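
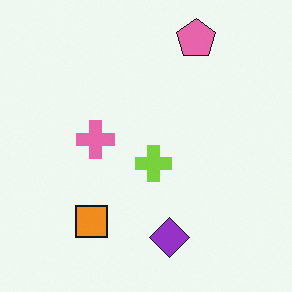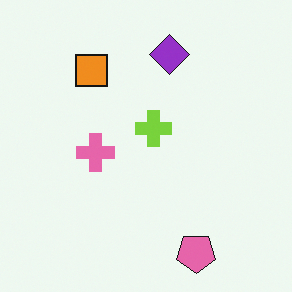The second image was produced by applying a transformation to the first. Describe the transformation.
Flipped vertically (top ↔ bottom).

The pink pentagon is in the top-right of the first image and the bottom-right of the second — shapes on opposite sides of the horizontal midline have swapped in a mirror flip.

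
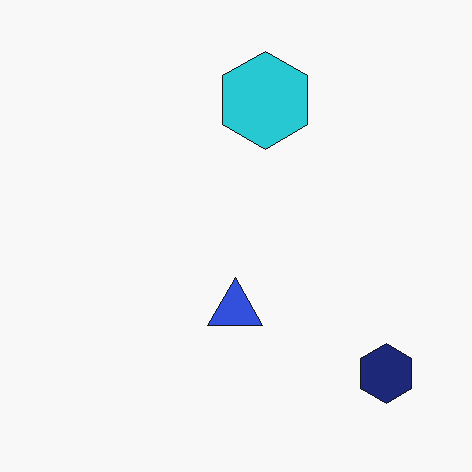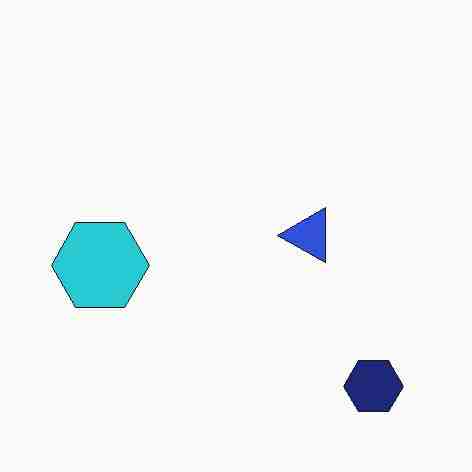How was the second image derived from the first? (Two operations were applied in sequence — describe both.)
It was degraded with heavy JPEG compression, then transposed (reflected across the top-left ↔ bottom-right diagonal).

Blocky 8×8 compression artifacts appear around shape edges and the flat background shows ringing — characteristic JPEG degradation. Shapes have swapped their row and column positions — what was in the top-right is now in the bottom-left — a diagonal reflection.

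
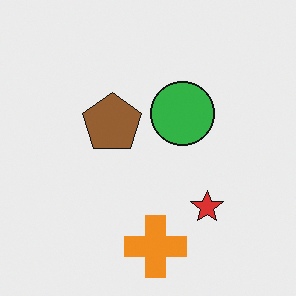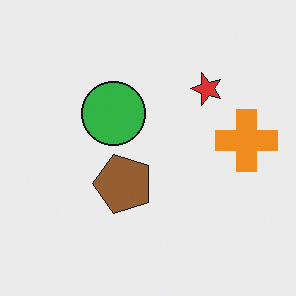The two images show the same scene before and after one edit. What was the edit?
It was rotated 90° counter-clockwise.

The orange cross sits in the bottom of the first image and the right of the second — consistent with a whole-image 90° counter-clockwise rotation.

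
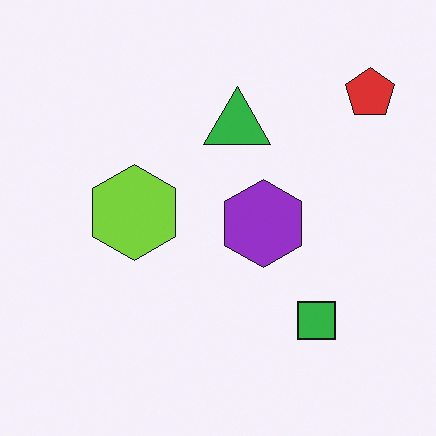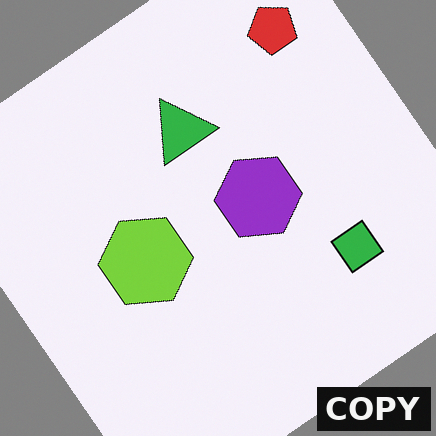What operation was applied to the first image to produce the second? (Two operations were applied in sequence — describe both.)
The second image is the first rotated counter-clockwise by a large amount — several tens of degrees, then watermarked with the text "COPY" in the lower-right corner.

Every shape is tilted by the same angle and the image corners show triangular fill wedges — a whole-image rotation by a non-right angle. A dark label reading "COPY" appears in the lower-right corner.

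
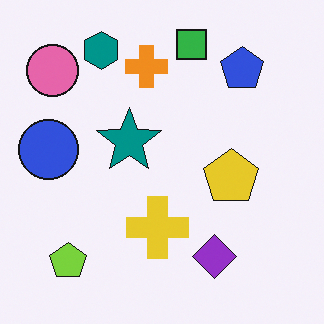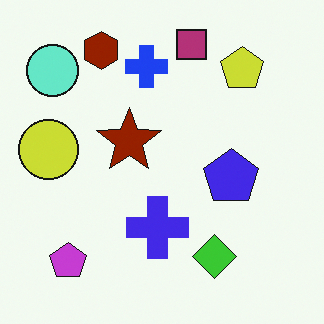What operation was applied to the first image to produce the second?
The transformation is: hue-shifted by a large amount.

Every shape's color has rotated by the same amount around the hue wheel — a uniform hue shift.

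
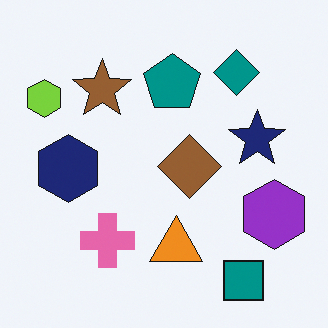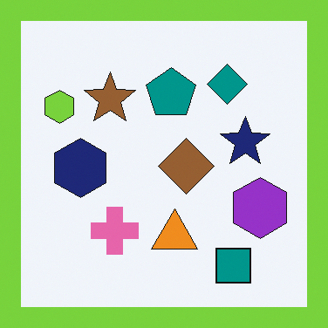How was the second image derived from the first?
This is the original image framed with a lime border.

A solid lime frame runs around the edge of the second image, with the content slightly shrunk inside it.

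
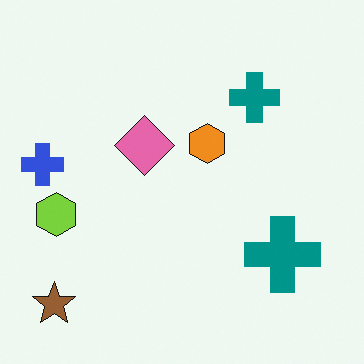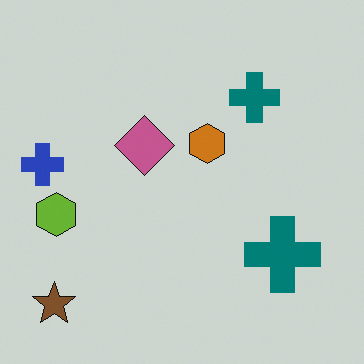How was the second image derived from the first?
It was darkened a little.

Every pixel — background and shapes alike — is uniformly darkened.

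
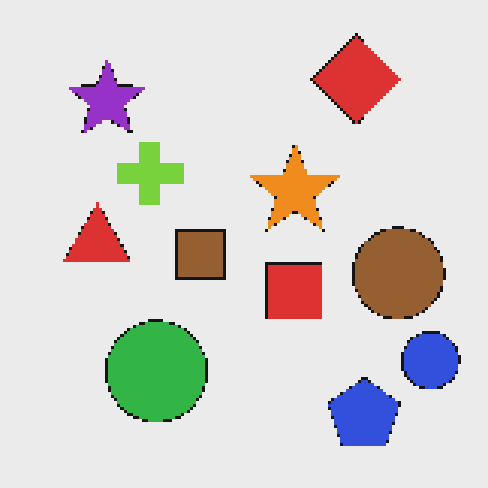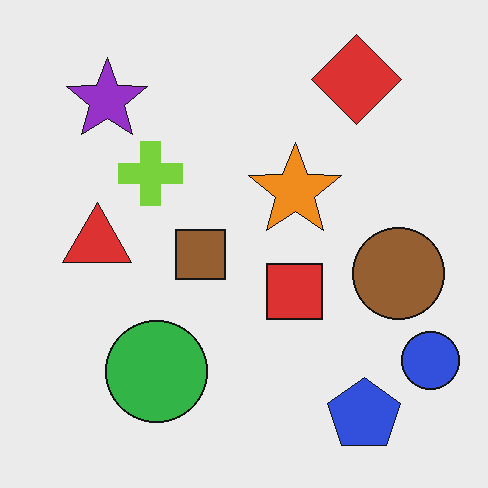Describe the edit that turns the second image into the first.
The image was lightly pixelated (a mild mosaic effect).

Shapes are reduced to large square blocks; fine edges and outlines are lost — a downscale-then-upscale (mosaic) effect.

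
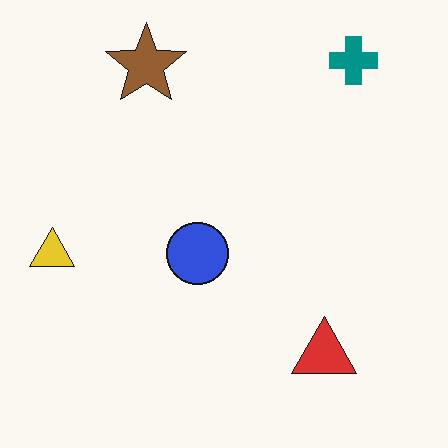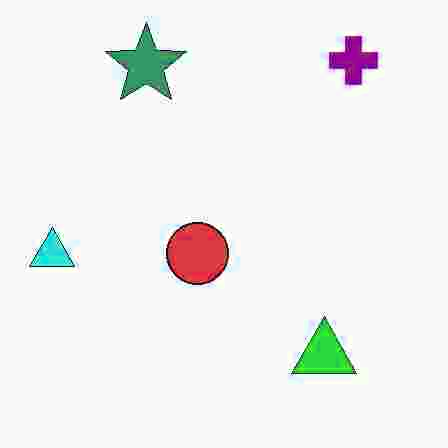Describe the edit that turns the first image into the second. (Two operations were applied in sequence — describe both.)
Heavily JPEG-compressed with obvious blocking artifacts, then hue-shifted noticeably.

Blocky 8×8 compression artifacts appear around shape edges and the flat background shows ringing — characteristic JPEG degradation. Every shape's color has rotated by the same amount around the hue wheel — a uniform hue shift.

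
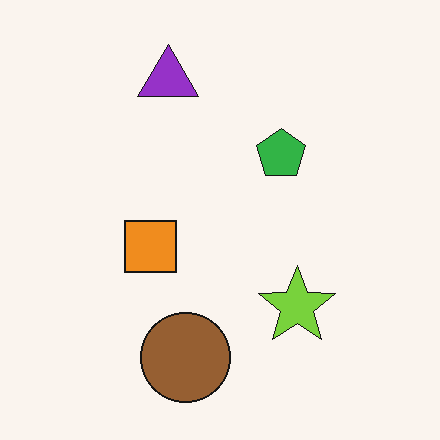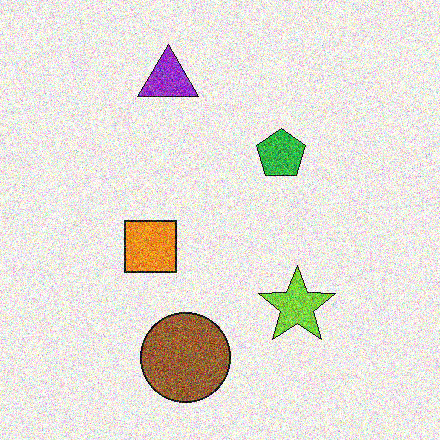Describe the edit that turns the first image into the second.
The second image is the first degraded with strong gaussian noise.

Random speckle covers the whole image, including the flat background.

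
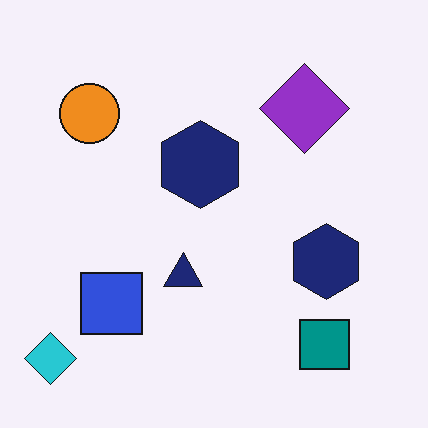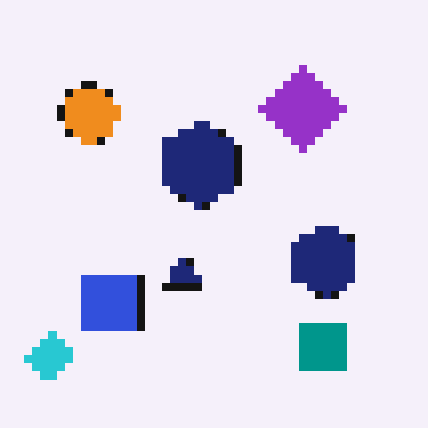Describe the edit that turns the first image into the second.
It was pixelated into visible square blocks.

Shapes are reduced to large square blocks; fine edges and outlines are lost — a downscale-then-upscale (mosaic) effect.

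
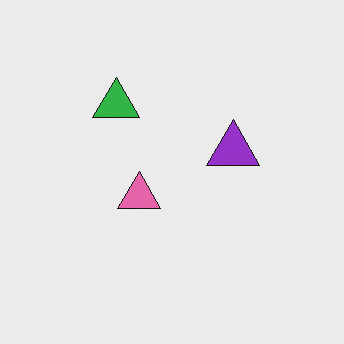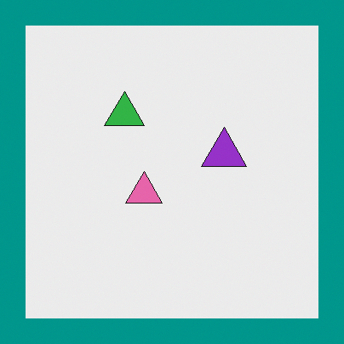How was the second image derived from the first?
The image was framed with a teal border.

A solid teal frame runs around the edge of the second image, with the content slightly shrunk inside it.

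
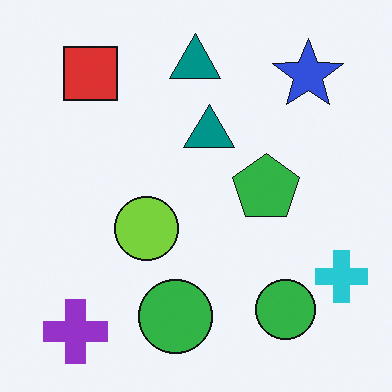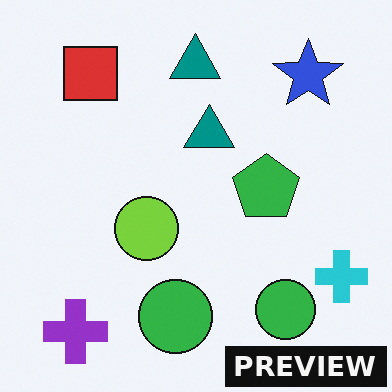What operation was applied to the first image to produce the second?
This is the original image watermarked with the text "PREVIEW" in the lower-right corner.

A dark label reading "PREVIEW" appears in the lower-right corner.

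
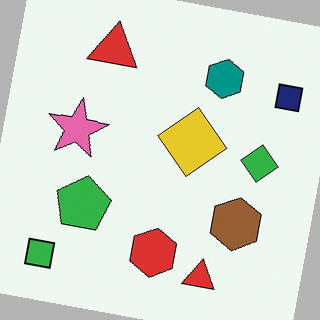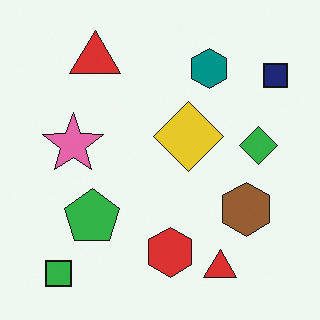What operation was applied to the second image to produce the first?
The first image is the second rotated clockwise by a slight angle.

Every shape is tilted by the same angle and the image corners show triangular fill wedges — a whole-image rotation by a non-right angle.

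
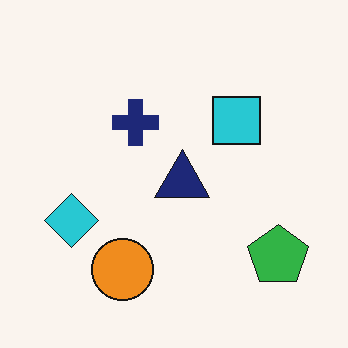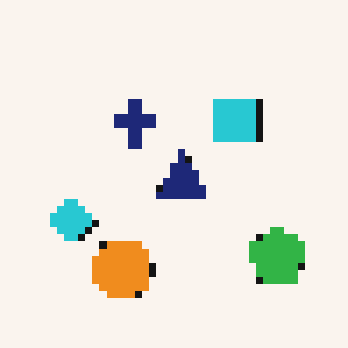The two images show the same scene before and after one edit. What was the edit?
It was pixelated into visible square blocks.

Shapes are reduced to large square blocks; fine edges and outlines are lost — a downscale-then-upscale (mosaic) effect.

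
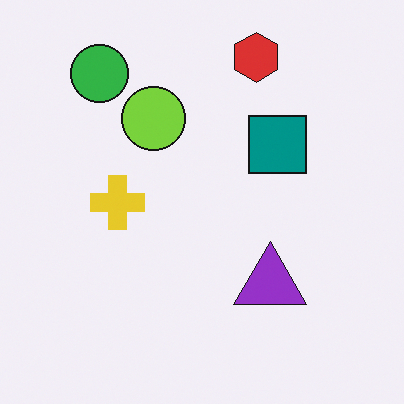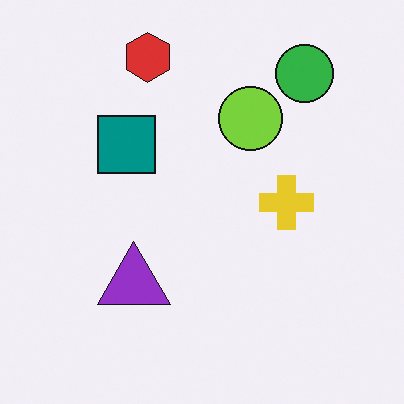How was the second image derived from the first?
This is the original image flipped horizontally (left ↔ right).

The green circle is in the top-left of the first image and the top-right of the second — shapes on opposite sides of the vertical midline have swapped in a mirror flip.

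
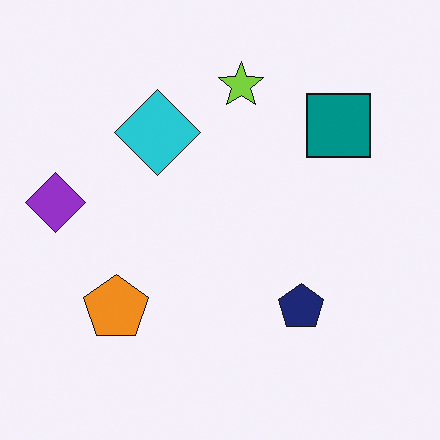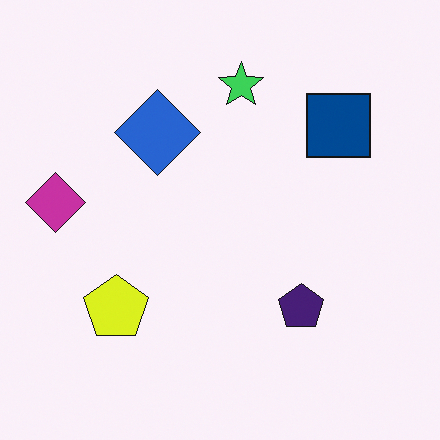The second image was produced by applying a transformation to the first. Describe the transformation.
The transformation is: hue-shifted slightly.

Every shape's color has rotated by the same amount around the hue wheel — a uniform hue shift.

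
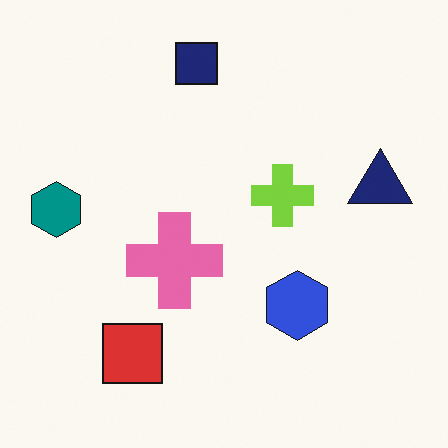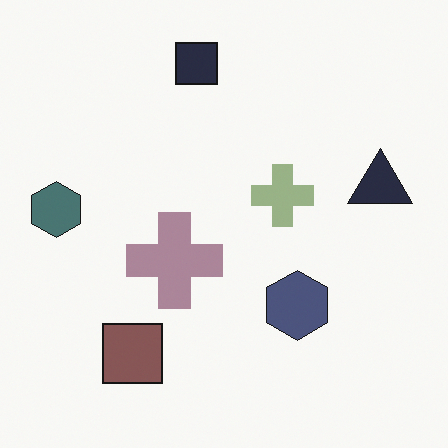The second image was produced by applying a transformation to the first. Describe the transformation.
Made much more muted (saturation change).

All colors are more muted and greyish — a global saturation change.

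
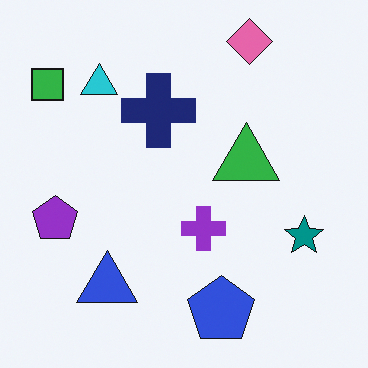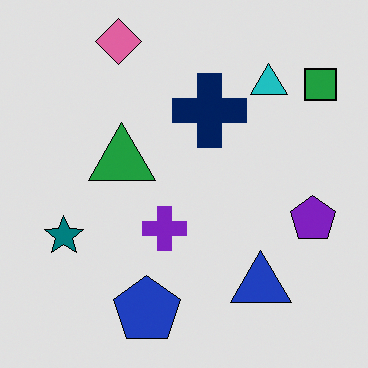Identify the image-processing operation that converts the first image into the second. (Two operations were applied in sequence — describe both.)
The transformation is: moderately posterized, then flipped horizontally (left ↔ right).

Each flat color has snapped to a coarser quantized level — most visibly, the near-white background has dropped to a flat grey. The green square is in the top-left of the first image and the top-right of the second — shapes on opposite sides of the vertical midline have swapped in a mirror flip.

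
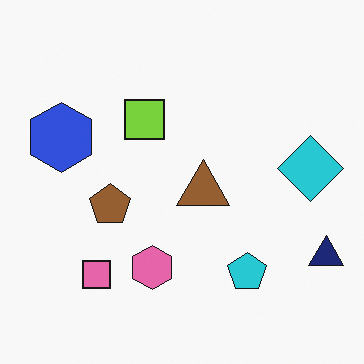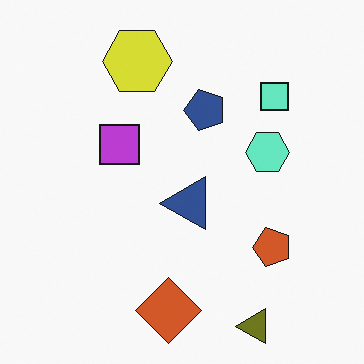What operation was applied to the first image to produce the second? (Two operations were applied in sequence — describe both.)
Hue-shifted by a large amount, then transposed (reflected across the top-left ↔ bottom-right diagonal).

Every shape's color has rotated by the same amount around the hue wheel — a uniform hue shift. Shapes have swapped their row and column positions — what was in the top-right is now in the bottom-left — a diagonal reflection.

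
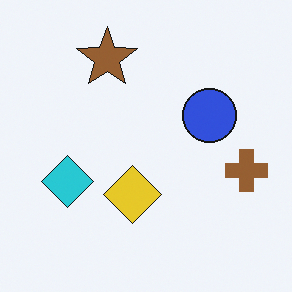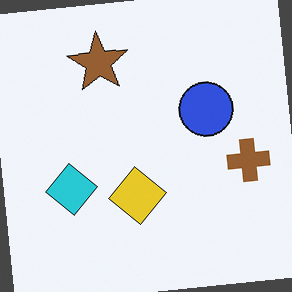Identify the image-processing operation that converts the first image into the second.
Rotated counter-clockwise by a slight angle.

Every shape is tilted by the same angle and the image corners show triangular fill wedges — a whole-image rotation by a non-right angle.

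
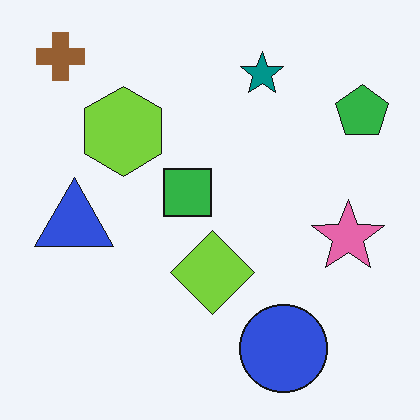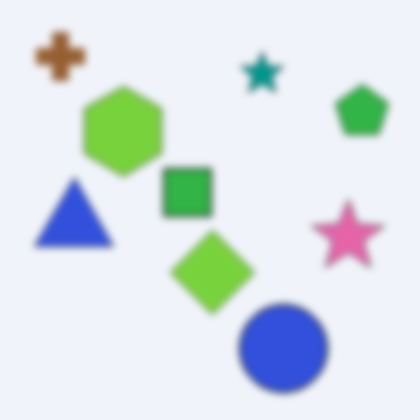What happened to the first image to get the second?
Noticeably gaussian-blurred.

Shape edges and outlines are uniformly softened across the whole image.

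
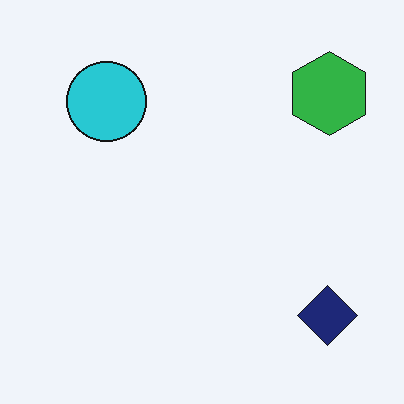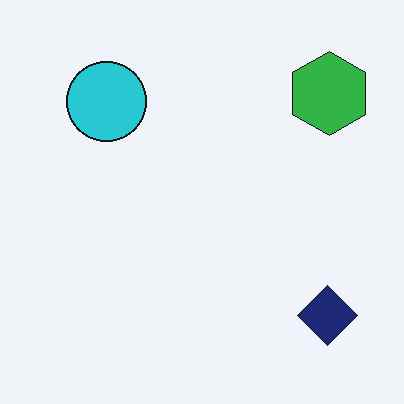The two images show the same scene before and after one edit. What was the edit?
The image was JPEG-compressed with visible artifacts.

Blocky 8×8 compression artifacts appear around shape edges and the flat background shows ringing — characteristic JPEG degradation.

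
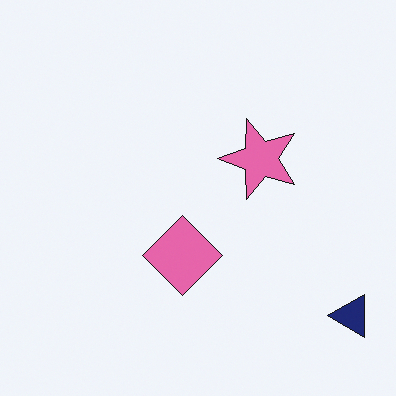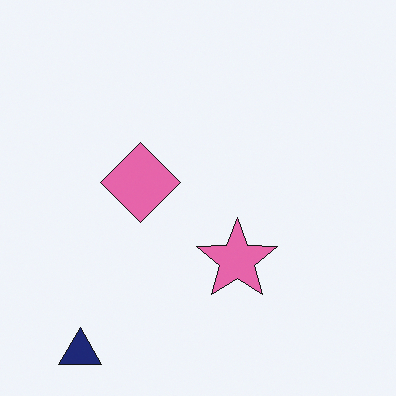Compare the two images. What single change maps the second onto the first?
It was rotated 90° counter-clockwise.

The navy triangle sits in the bottom-left of the second image and the bottom-right of the first — consistent with a whole-image 90° counter-clockwise rotation.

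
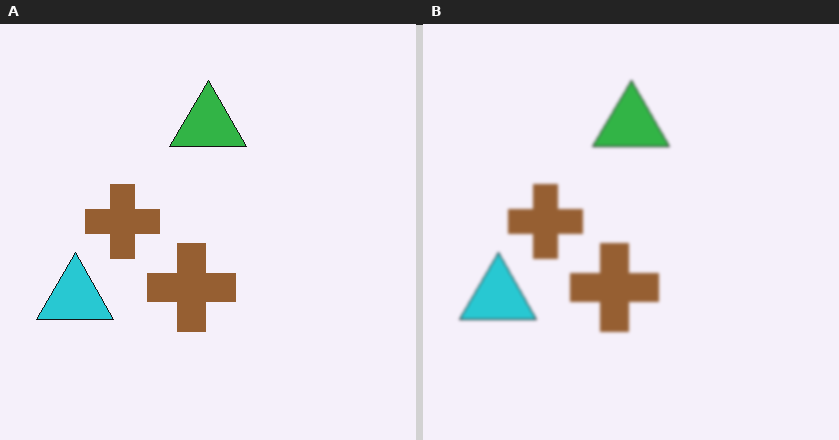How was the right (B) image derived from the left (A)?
It was lightly blurred.

Shape edges and outlines are uniformly softened across the whole image.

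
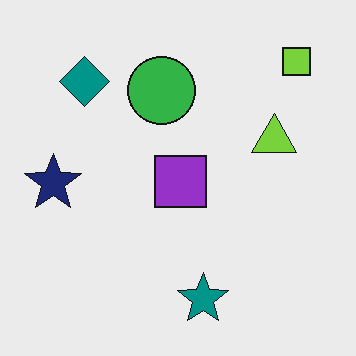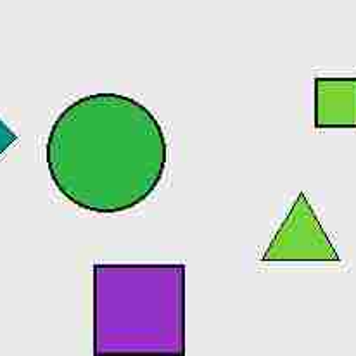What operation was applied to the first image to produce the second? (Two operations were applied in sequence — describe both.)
This is the original image degraded with heavy JPEG compression, then cropped tightly and scaled back up.

Blocky 8×8 compression artifacts appear around shape edges and the flat background shows ringing — characteristic JPEG degradation. The visible shapes are larger and the field of view is narrower; shapes near the original edges may be partly or wholly outside the frame — a crop-and-rescale.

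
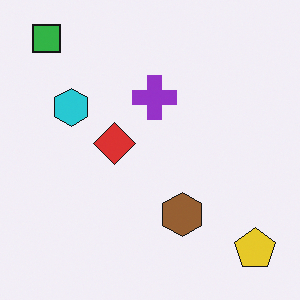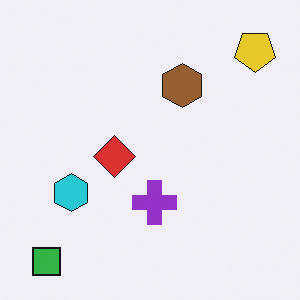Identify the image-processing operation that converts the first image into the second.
The second image is the first flipped vertically (top ↔ bottom).

The green square is in the top-left of the first image and the bottom-left of the second — shapes on opposite sides of the horizontal midline have swapped in a mirror flip.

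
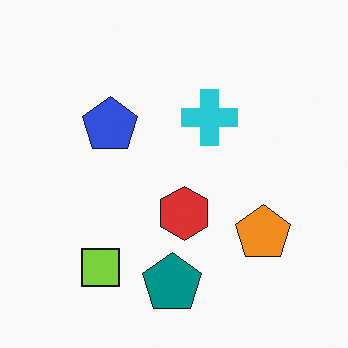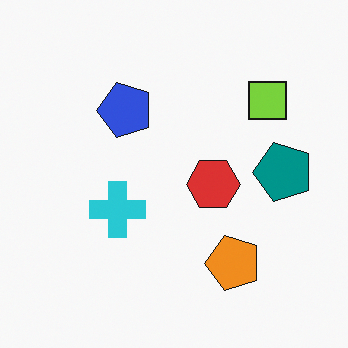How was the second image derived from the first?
Transposed (reflected across the top-left ↔ bottom-right diagonal).

Shapes have swapped their row and column positions — what was in the top-right is now in the bottom-left — a diagonal reflection.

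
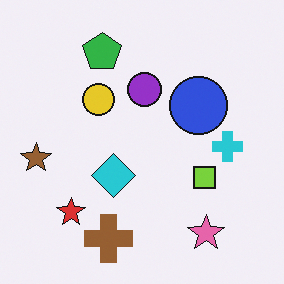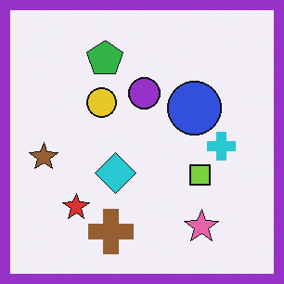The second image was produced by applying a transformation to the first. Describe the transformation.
The image was framed with a purple border.

A solid purple frame runs around the edge of the second image, with the content slightly shrunk inside it.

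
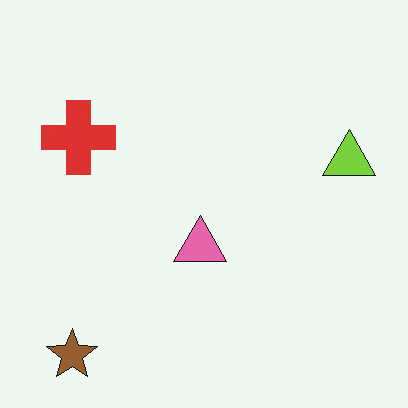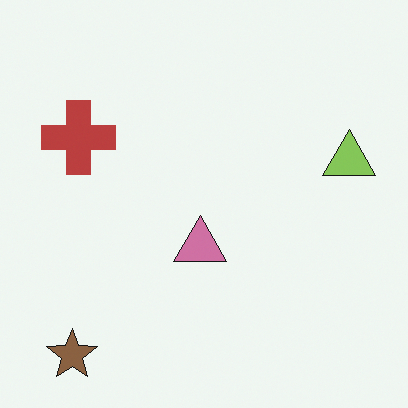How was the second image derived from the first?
The second image is the first slightly desaturated.

All colors are more muted and greyish — a global saturation change.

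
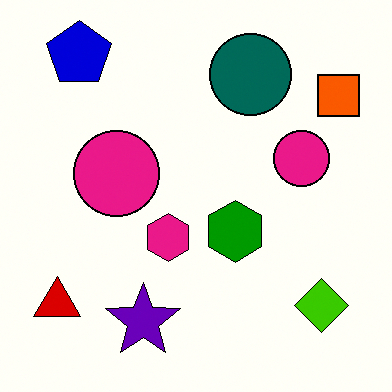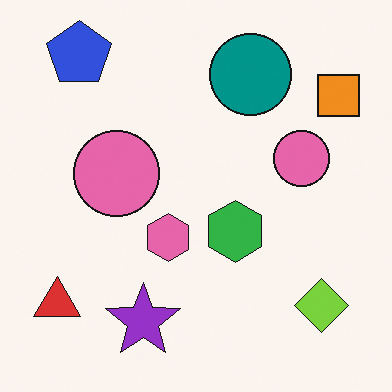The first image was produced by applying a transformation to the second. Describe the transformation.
The first image is the second boosted in contrast.

Tones are pushed away from mid-grey across the whole image — a global contrast change.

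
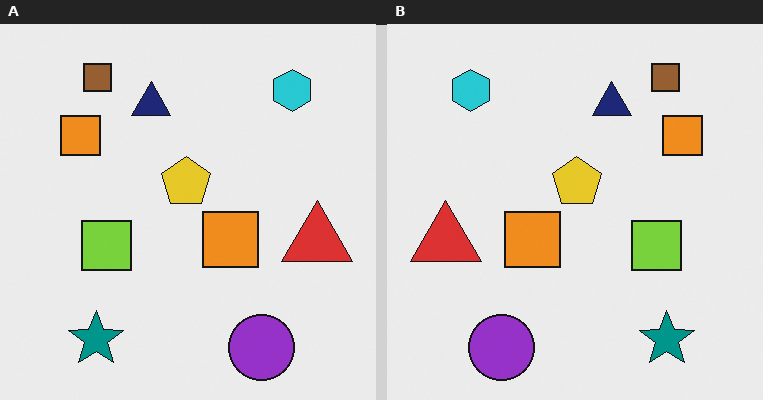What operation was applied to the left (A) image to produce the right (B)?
This is the original image flipped horizontally (left ↔ right).

The red triangle is in the right of the left (A) image and the left of the right (B) — shapes on opposite sides of the vertical midline have swapped in a mirror flip.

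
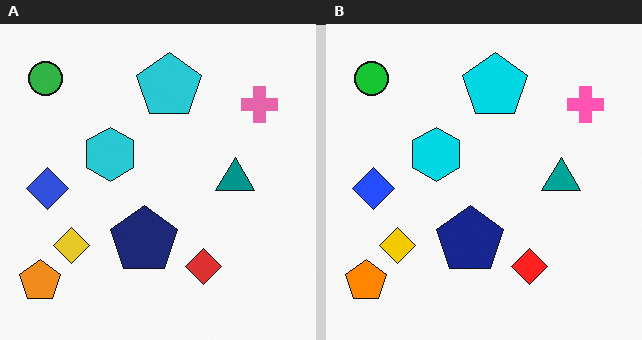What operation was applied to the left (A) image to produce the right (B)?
The transformation is: slightly oversaturated.

All colors are more vivid — a global saturation change.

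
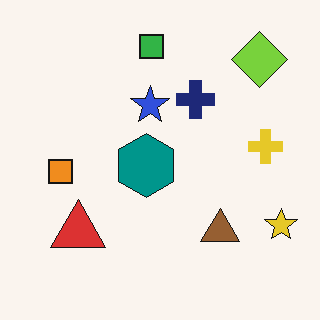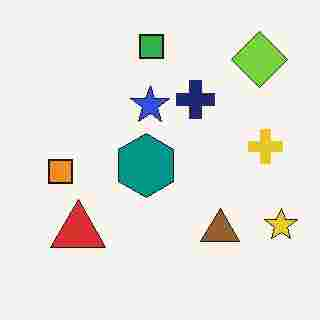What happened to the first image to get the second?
The second image is the first heavily JPEG-compressed with obvious blocking artifacts.

Blocky 8×8 compression artifacts appear around shape edges and the flat background shows ringing — characteristic JPEG degradation.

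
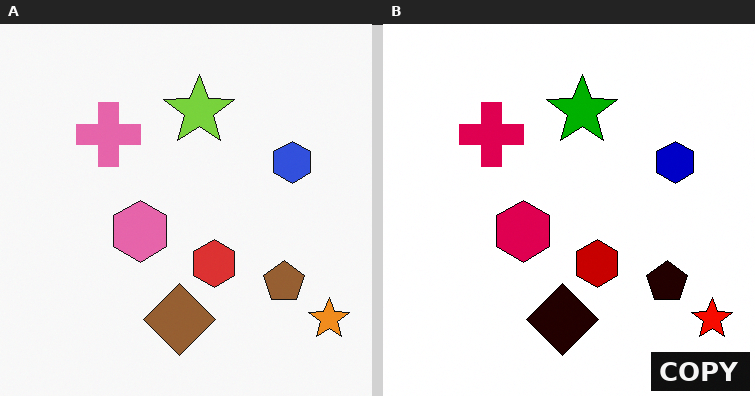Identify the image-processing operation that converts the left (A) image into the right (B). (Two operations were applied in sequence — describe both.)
The transformation is: boosted in contrast, then watermarked with the text "COPY" in the lower-right corner.

Tones are pushed away from mid-grey across the whole image — a global contrast change. A dark label reading "COPY" appears in the lower-right corner.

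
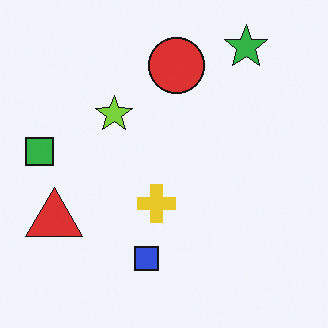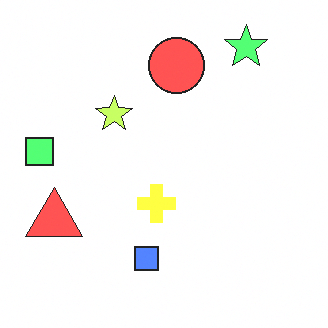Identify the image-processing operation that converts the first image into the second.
The image was brightened a lot.

Every pixel — background and shapes alike — is uniformly brightened.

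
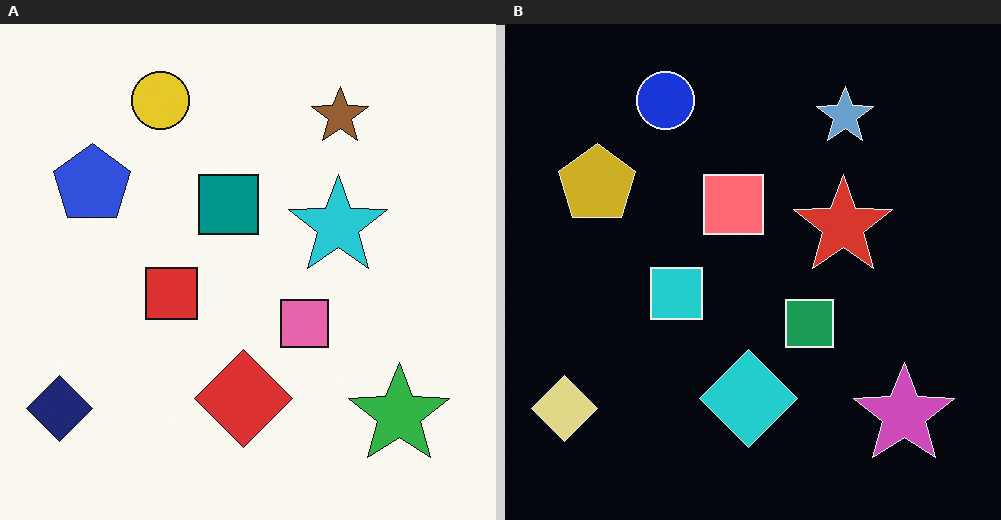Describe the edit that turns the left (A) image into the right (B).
The transformation is: color-inverted (negative).

The light background has become dark and every shape's color is its complement — a photographic negative.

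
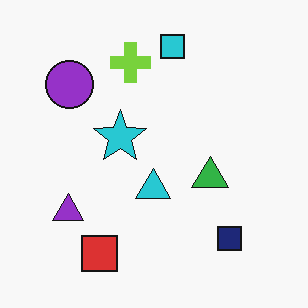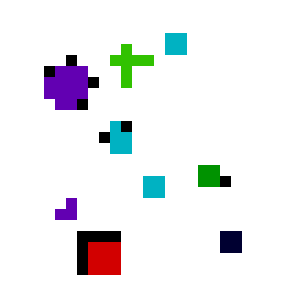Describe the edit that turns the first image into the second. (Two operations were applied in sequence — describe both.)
Boosted in contrast, then coarsely pixelated.

Tones are pushed away from mid-grey across the whole image — a global contrast change. Shapes are reduced to large square blocks; fine edges and outlines are lost — a downscale-then-upscale (mosaic) effect.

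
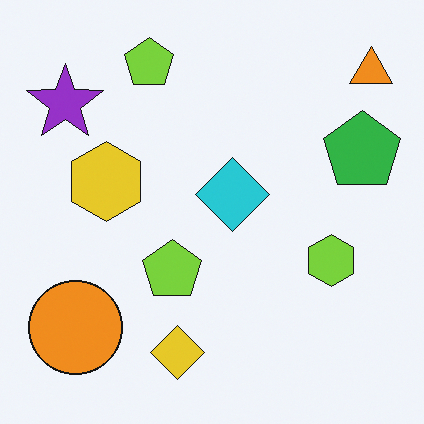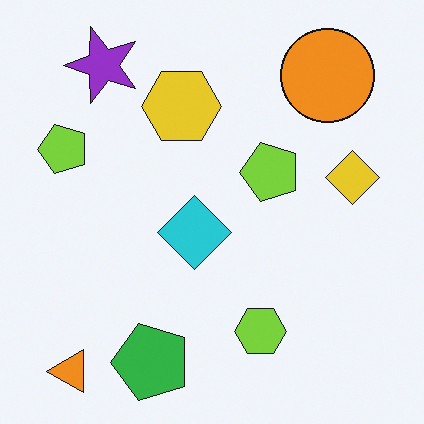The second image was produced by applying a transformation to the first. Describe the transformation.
It was transposed (reflected across the top-left ↔ bottom-right diagonal).

Shapes have swapped their row and column positions — what was in the top-right is now in the bottom-left — a diagonal reflection.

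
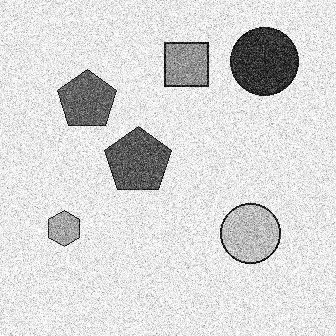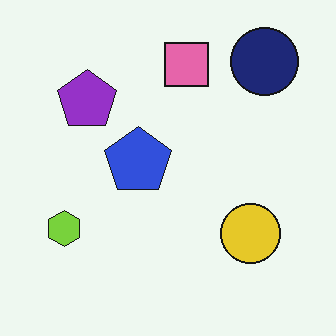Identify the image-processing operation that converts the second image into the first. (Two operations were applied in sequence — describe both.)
The image was degraded with heavy additive noise, then converted to grayscale.

Random speckle covers the whole image, including the flat background. All color is removed — every shape is now a shade of grey.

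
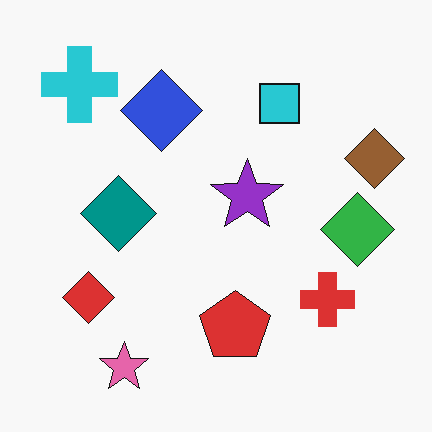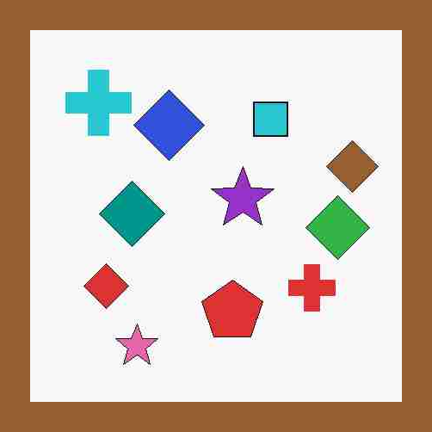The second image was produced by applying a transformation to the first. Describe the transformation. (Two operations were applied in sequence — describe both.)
The image was degraded with heavy JPEG compression, then framed with a brown border.

Blocky 8×8 compression artifacts appear around shape edges and the flat background shows ringing — characteristic JPEG degradation. A solid brown frame runs around the edge of the second image, with the content slightly shrunk inside it.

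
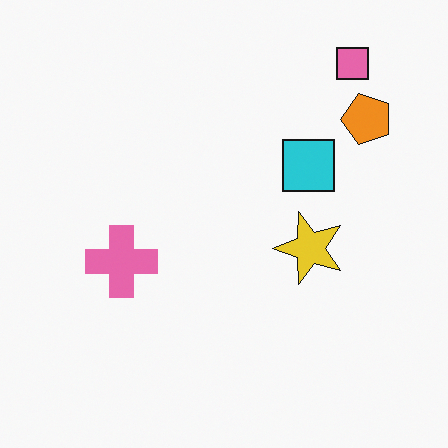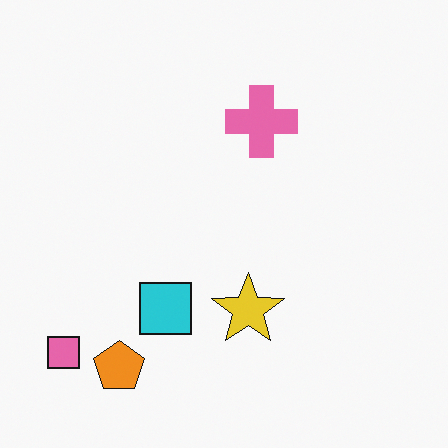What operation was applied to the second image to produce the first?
Transposed (reflected across the top-left ↔ bottom-right diagonal).

Shapes have swapped their row and column positions — what was in the top-right is now in the bottom-left — a diagonal reflection.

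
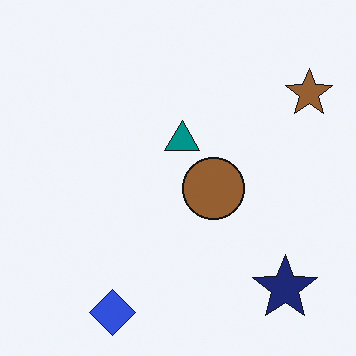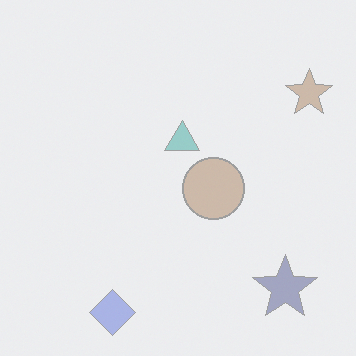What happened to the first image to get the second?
It was washed out (contrast reduced).

Tones are pushed toward mid-grey across the whole image — a global contrast change.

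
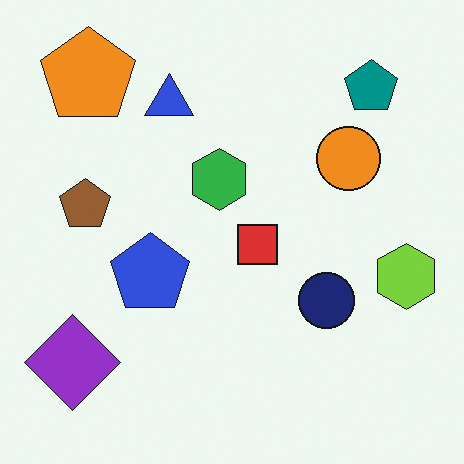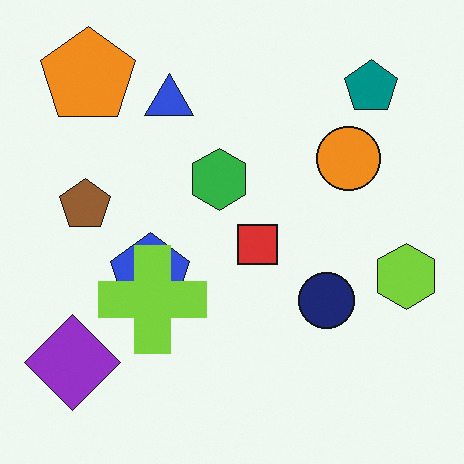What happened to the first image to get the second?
The second image is the first overlaid with an additional lime cross.

A lime cross appears in the second image that is absent from the first.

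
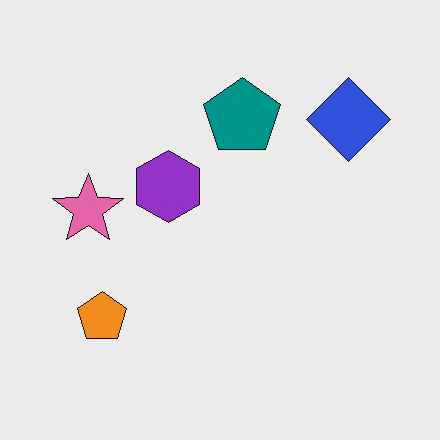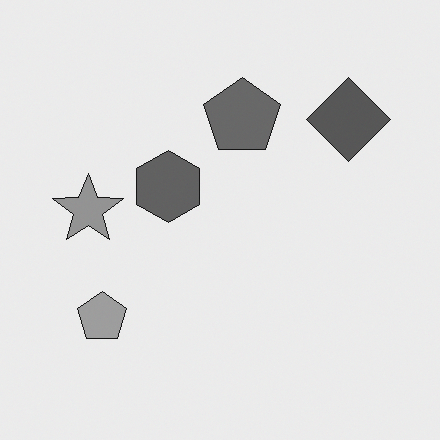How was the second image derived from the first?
The transformation is: converted to grayscale.

All color is removed — every shape is now a shade of grey.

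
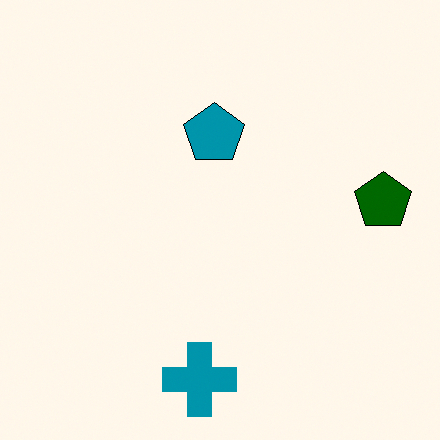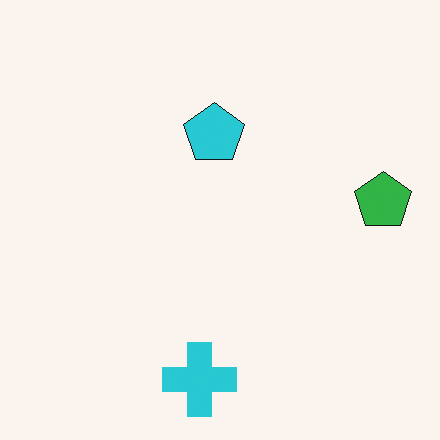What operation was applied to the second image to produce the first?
Given much higher contrast.

Tones are pushed away from mid-grey across the whole image — a global contrast change.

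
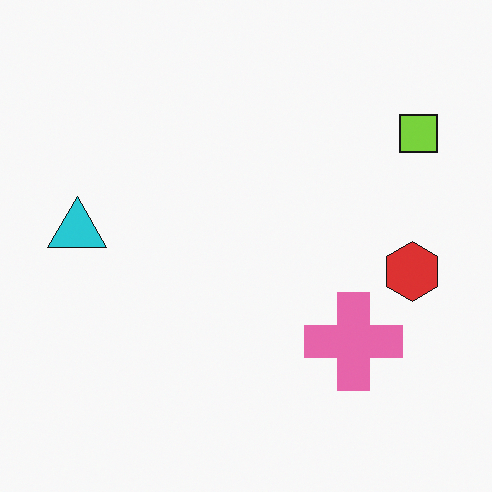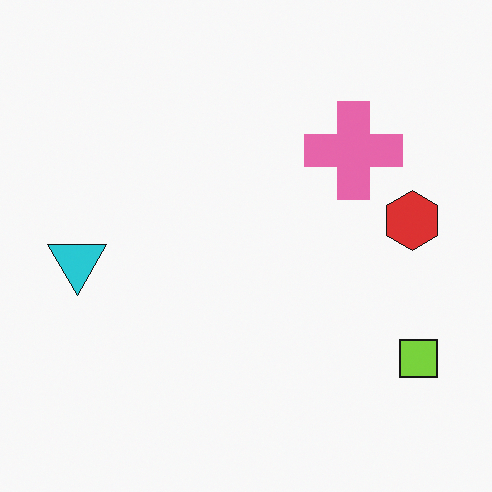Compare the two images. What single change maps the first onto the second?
The transformation is: flipped vertically (top ↔ bottom).

The lime square is in the top-right of the first image and the bottom-right of the second — shapes on opposite sides of the horizontal midline have swapped in a mirror flip.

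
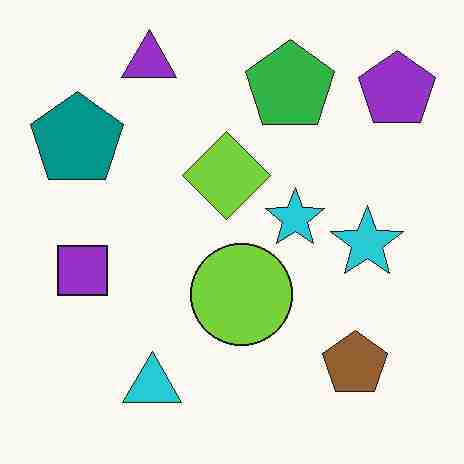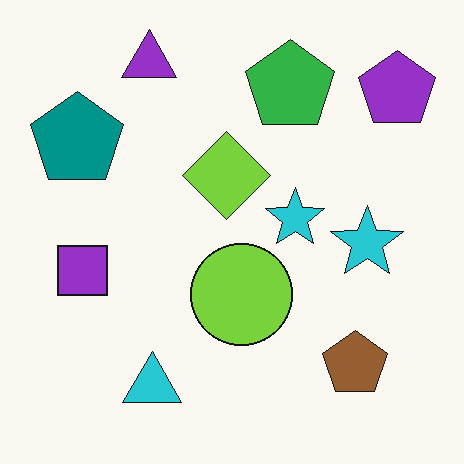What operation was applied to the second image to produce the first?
The transformation is: heavily JPEG-compressed with obvious blocking artifacts.

Blocky 8×8 compression artifacts appear around shape edges and the flat background shows ringing — characteristic JPEG degradation.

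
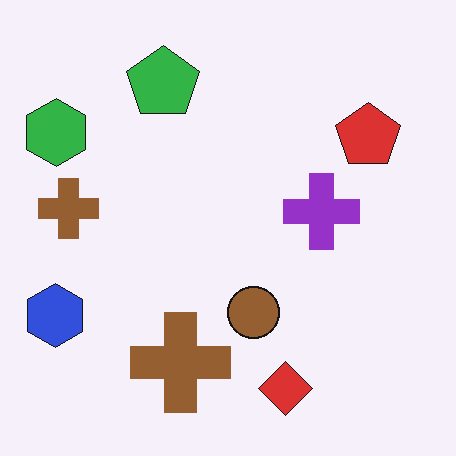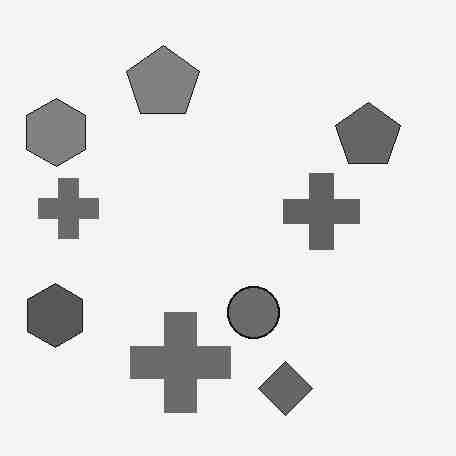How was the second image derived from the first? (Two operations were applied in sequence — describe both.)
The image was converted to grayscale, then heavily JPEG-compressed with obvious blocking artifacts.

All color is removed — every shape is now a shade of grey. Blocky 8×8 compression artifacts appear around shape edges and the flat background shows ringing — characteristic JPEG degradation.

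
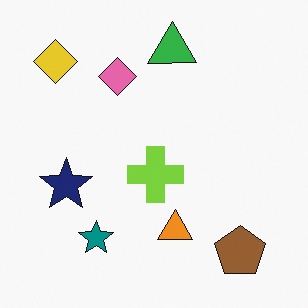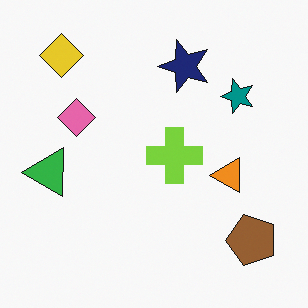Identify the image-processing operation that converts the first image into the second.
Transposed (reflected across the top-left ↔ bottom-right diagonal).

Shapes have swapped their row and column positions — what was in the top-right is now in the bottom-left — a diagonal reflection.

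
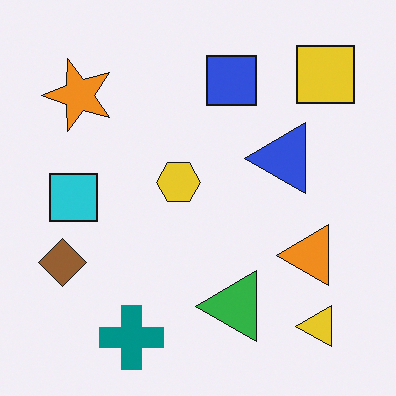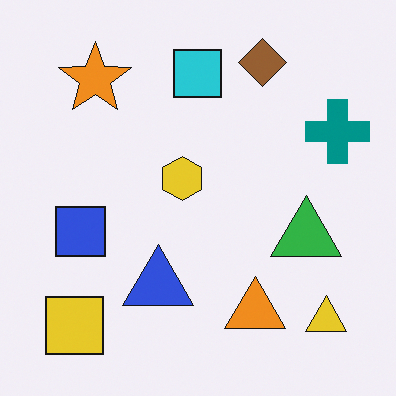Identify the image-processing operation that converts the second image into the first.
The first image is the second transposed (reflected across the top-left ↔ bottom-right diagonal).

Shapes have swapped their row and column positions — what was in the top-right is now in the bottom-left — a diagonal reflection.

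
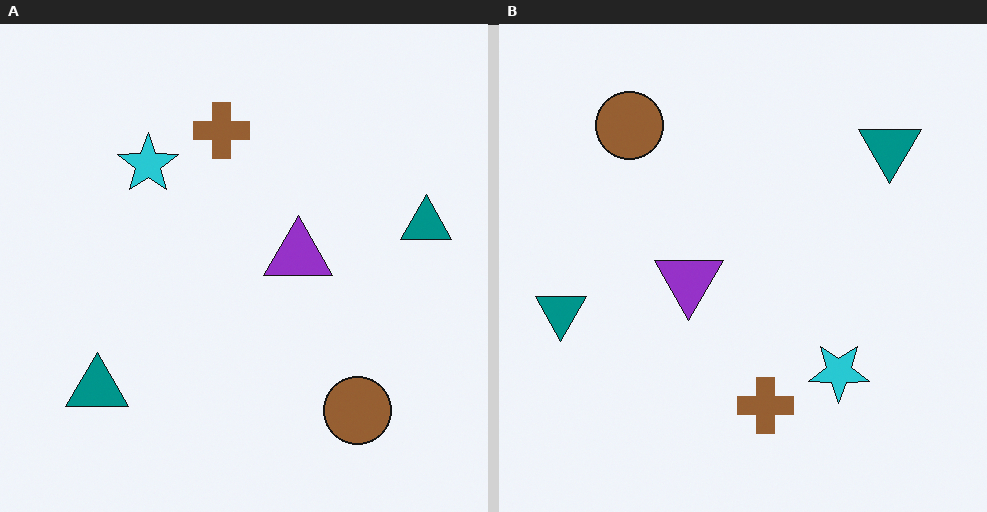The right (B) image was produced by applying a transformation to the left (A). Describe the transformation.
The right (B) image is the left (A) rotated 180°.

The brown circle sits in the bottom-right of the left (A) image and the top-left of the right (B) — consistent with a whole-image 180° rotation.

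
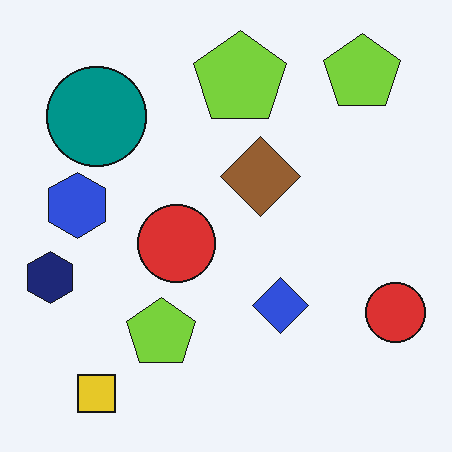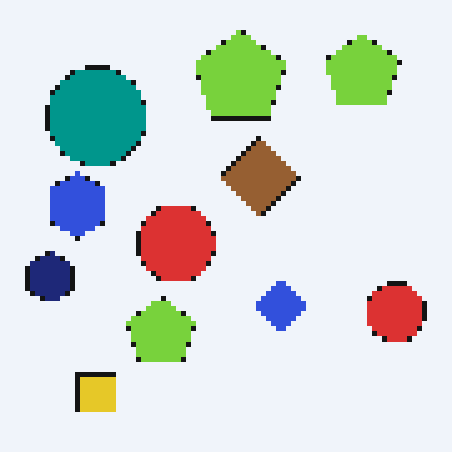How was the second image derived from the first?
It was mildly pixelated.

Shapes are reduced to large square blocks; fine edges and outlines are lost — a downscale-then-upscale (mosaic) effect.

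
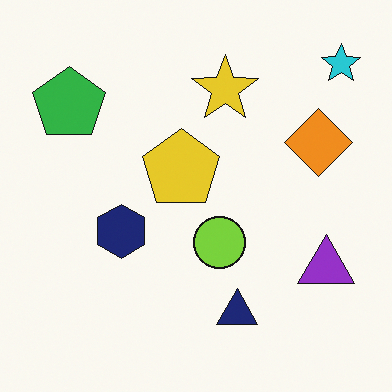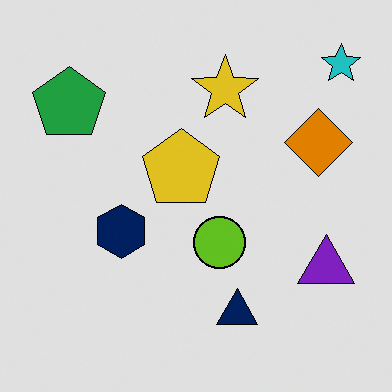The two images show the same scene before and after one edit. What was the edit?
This is the original image posterized to a reduced palette.

Each flat color has snapped to a coarser quantized level — most visibly, the near-white background has dropped to a flat grey.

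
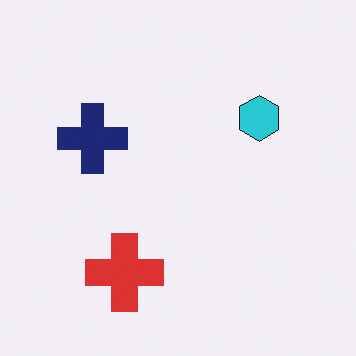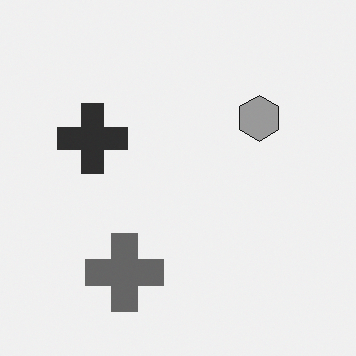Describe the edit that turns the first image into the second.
It was converted to grayscale.

All color is removed — every shape is now a shade of grey.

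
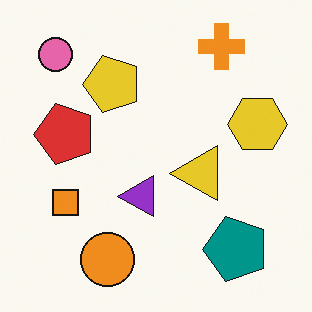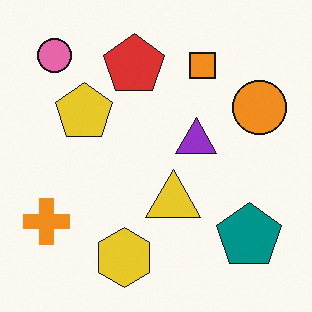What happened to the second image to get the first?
The transformation is: transposed (reflected across the top-left ↔ bottom-right diagonal).

Shapes have swapped their row and column positions — what was in the top-right is now in the bottom-left — a diagonal reflection.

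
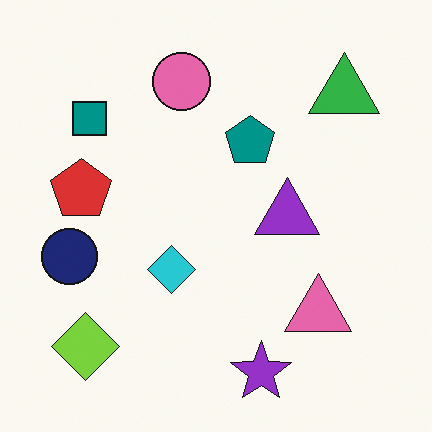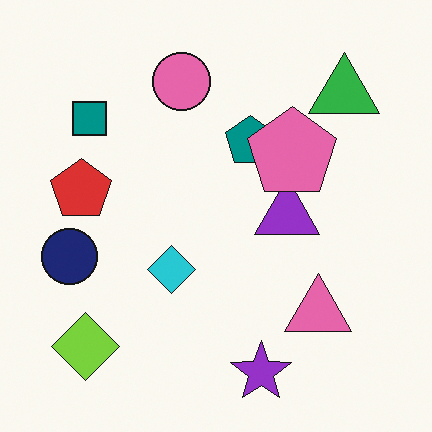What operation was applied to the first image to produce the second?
Overlaid with an additional pink pentagon.

A pink pentagon appears in the second image that is absent from the first.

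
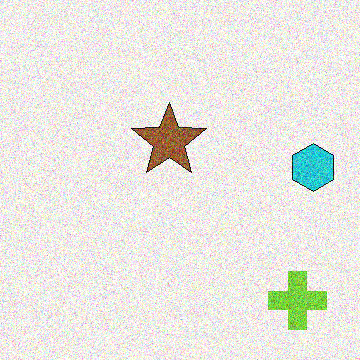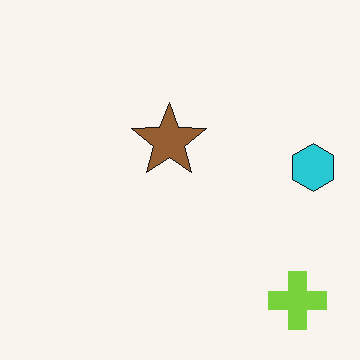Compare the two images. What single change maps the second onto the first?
The first image is the second degraded with heavy additive noise.

Random speckle covers the whole image, including the flat background.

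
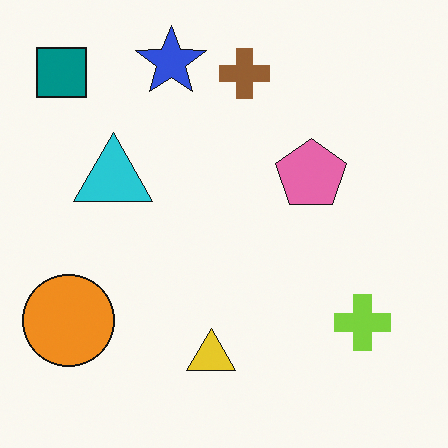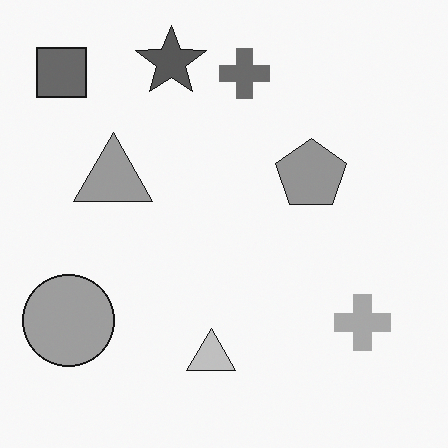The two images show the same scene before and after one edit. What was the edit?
The second image is the first converted to grayscale.

All color is removed — every shape is now a shade of grey.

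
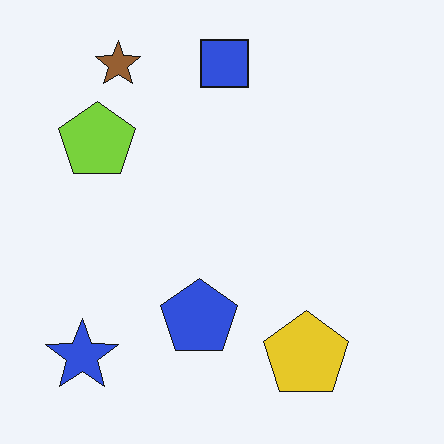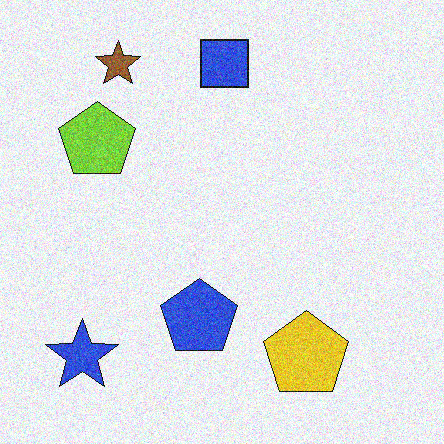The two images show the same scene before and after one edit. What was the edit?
The image was degraded with moderate additive noise.

Random speckle covers the whole image, including the flat background.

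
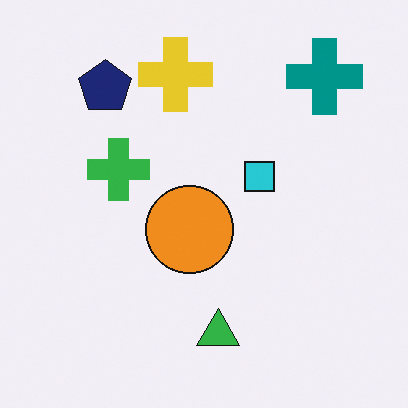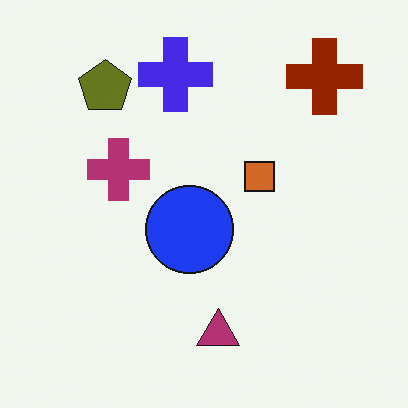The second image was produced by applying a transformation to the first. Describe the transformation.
Hue-shifted by a large amount.

Every shape's color has rotated by the same amount around the hue wheel — a uniform hue shift.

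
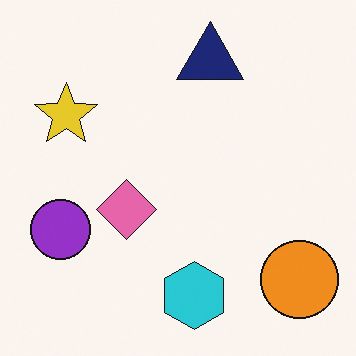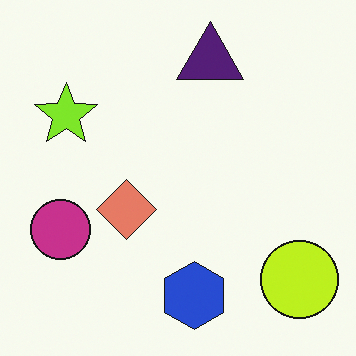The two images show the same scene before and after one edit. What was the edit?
It was hue-shifted by a small amount.

Every shape's color has rotated by the same amount around the hue wheel — a uniform hue shift.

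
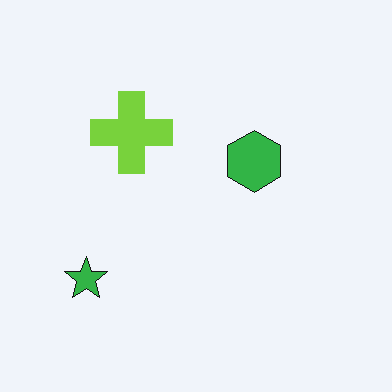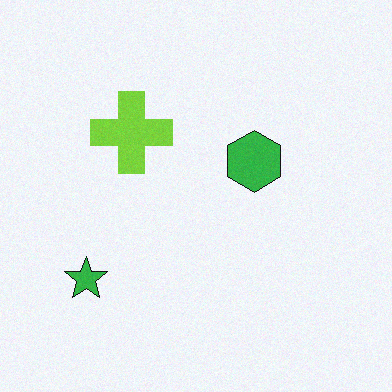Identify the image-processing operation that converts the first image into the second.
The second image is the first degraded with subtle gaussian noise.

Random speckle covers the whole image, including the flat background.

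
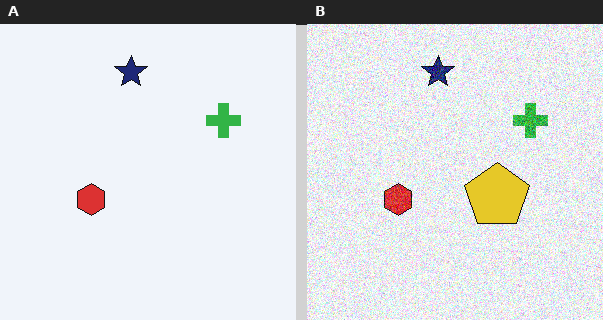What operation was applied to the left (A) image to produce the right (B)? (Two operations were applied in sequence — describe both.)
The right (B) image is the left (A) degraded with a thick layer of grain, then overlaid with an additional yellow pentagon.

Random speckle covers the whole image, including the flat background. A yellow pentagon appears in the right (B) image that is absent from the left (A).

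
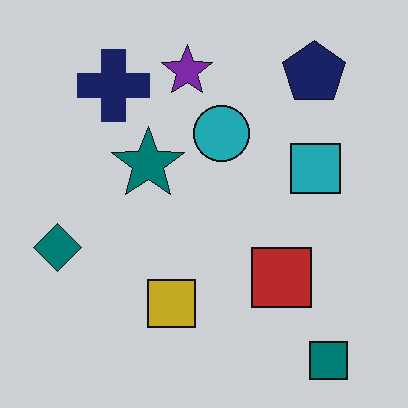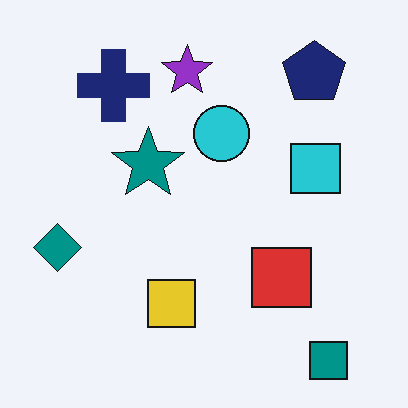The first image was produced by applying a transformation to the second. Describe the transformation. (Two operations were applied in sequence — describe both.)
The first image is the second slightly darkened, then JPEG-compressed with visible artifacts.

Every pixel — background and shapes alike — is uniformly darkened. Blocky 8×8 compression artifacts appear around shape edges and the flat background shows ringing — characteristic JPEG degradation.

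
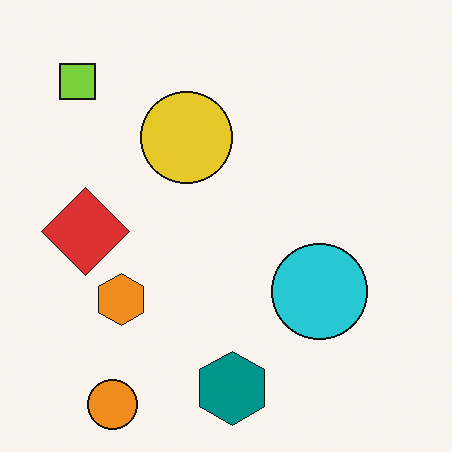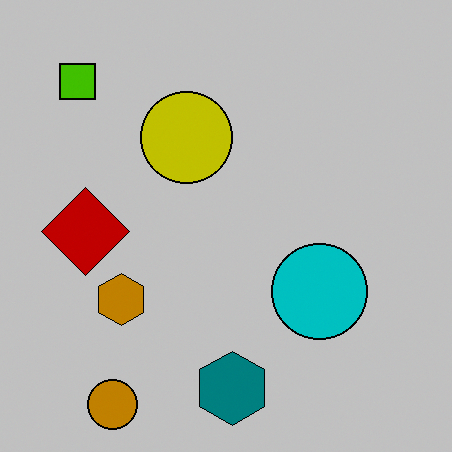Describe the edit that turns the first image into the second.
The transformation is: heavily posterized to just a handful of flat colors.

Each flat color has snapped to a coarser quantized level — most visibly, the near-white background has dropped to a flat grey.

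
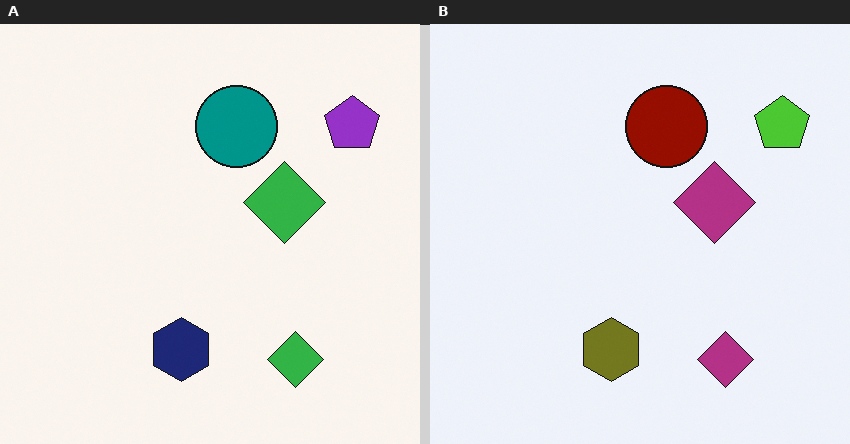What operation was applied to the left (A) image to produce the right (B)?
The right (B) image is the left (A) hue-shifted by a large amount.

Every shape's color has rotated by the same amount around the hue wheel — a uniform hue shift.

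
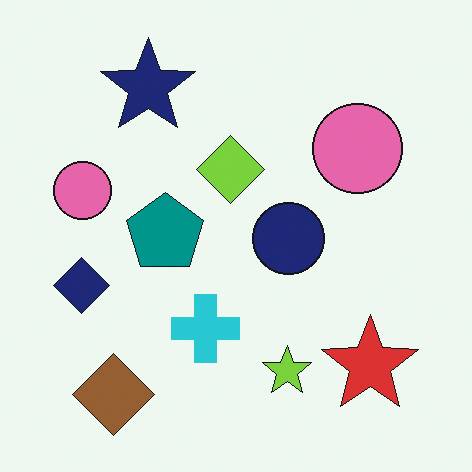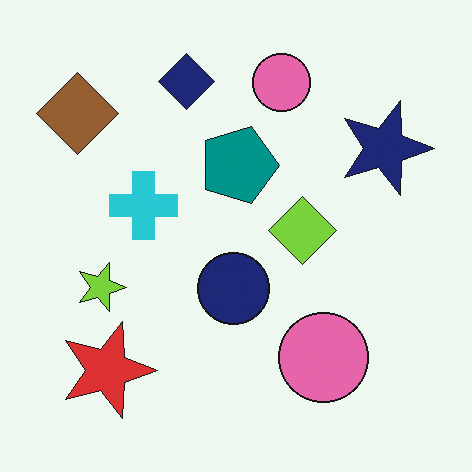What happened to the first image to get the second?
Rotated 90° clockwise.

The brown diamond sits in the bottom-left of the first image and the top-left of the second — consistent with a whole-image 90° clockwise rotation.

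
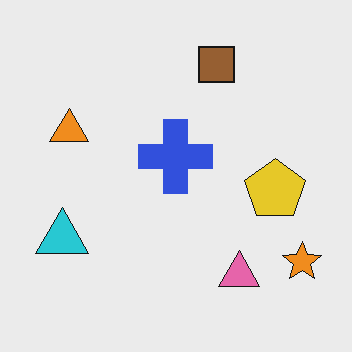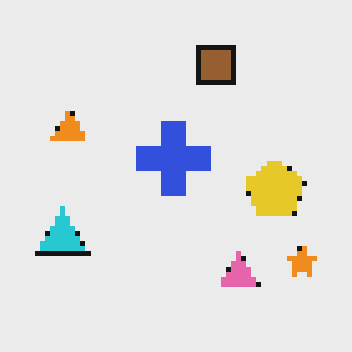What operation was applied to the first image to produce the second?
It was mildly pixelated.

Shapes are reduced to large square blocks; fine edges and outlines are lost — a downscale-then-upscale (mosaic) effect.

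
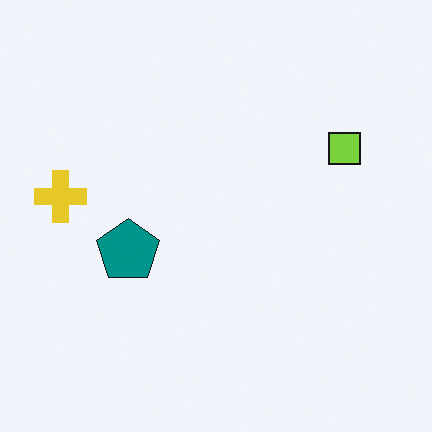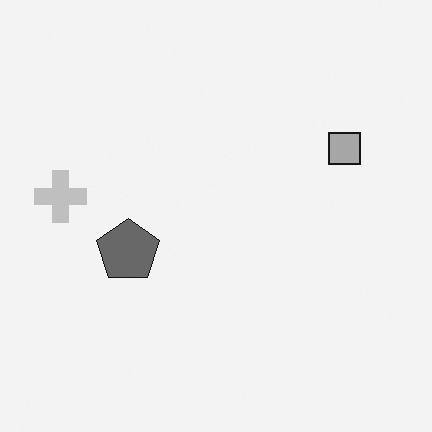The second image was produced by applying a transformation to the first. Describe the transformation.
The transformation is: converted to grayscale.

All color is removed — every shape is now a shade of grey.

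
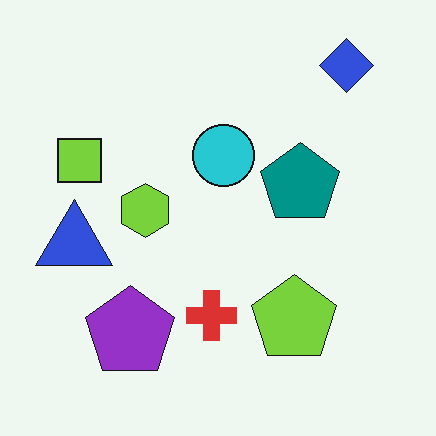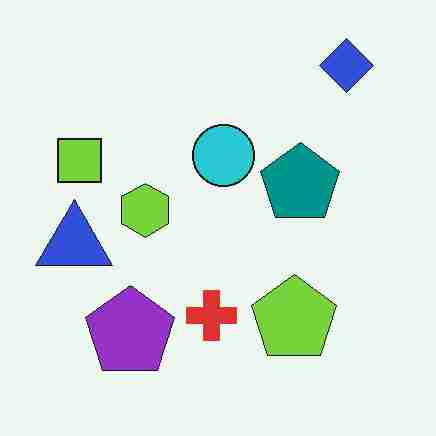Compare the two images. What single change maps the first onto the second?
It was degraded with heavy JPEG compression.

Blocky 8×8 compression artifacts appear around shape edges and the flat background shows ringing — characteristic JPEG degradation.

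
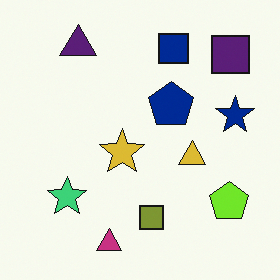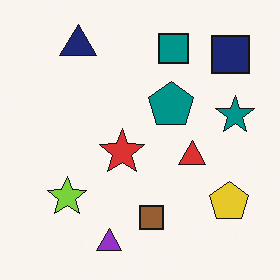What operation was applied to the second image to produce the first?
This is the original image hue-shifted by a small amount.

Every shape's color has rotated by the same amount around the hue wheel — a uniform hue shift.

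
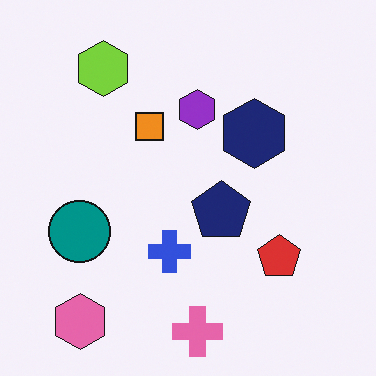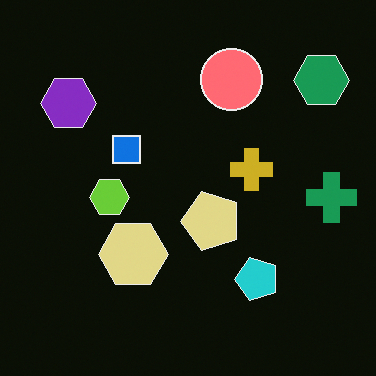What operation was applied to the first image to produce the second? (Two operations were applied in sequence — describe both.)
It was color-inverted (negative), then transposed (reflected across the top-left ↔ bottom-right diagonal).

The light background has become dark and every shape's color is its complement — a photographic negative. Shapes have swapped their row and column positions — what was in the top-right is now in the bottom-left — a diagonal reflection.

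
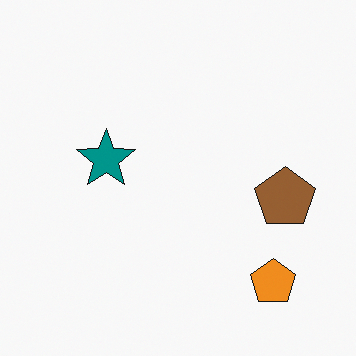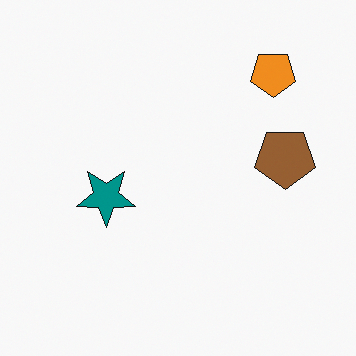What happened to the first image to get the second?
The image was flipped vertically (top ↔ bottom).

The orange pentagon is in the bottom-right of the first image and the top-right of the second — shapes on opposite sides of the horizontal midline have swapped in a mirror flip.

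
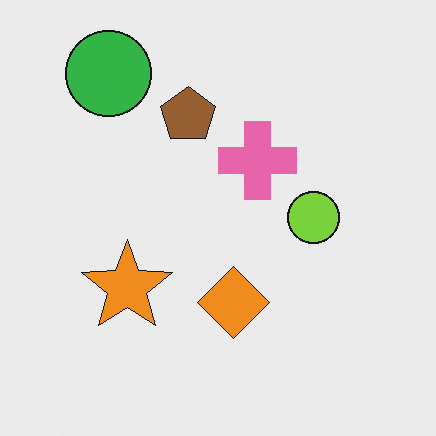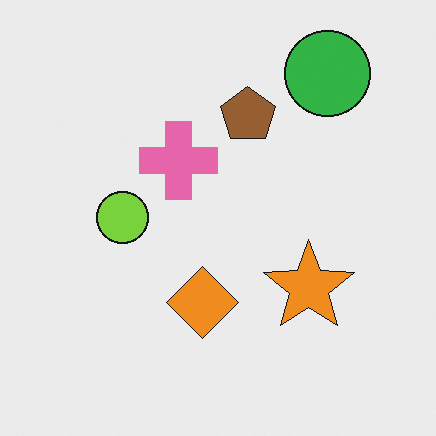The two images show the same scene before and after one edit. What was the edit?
The second image is the first flipped horizontally (left ↔ right).

The green circle is in the top-left of the first image and the top-right of the second — shapes on opposite sides of the vertical midline have swapped in a mirror flip.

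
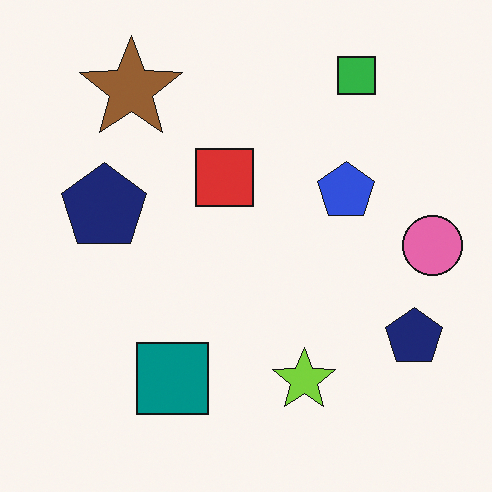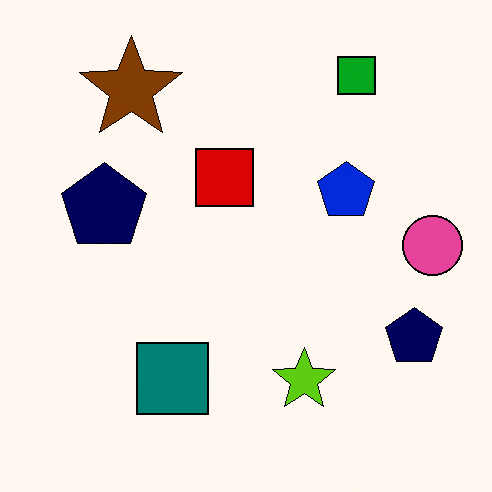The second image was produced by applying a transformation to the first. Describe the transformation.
It was given slightly increased contrast.

Tones are pushed away from mid-grey across the whole image — a global contrast change.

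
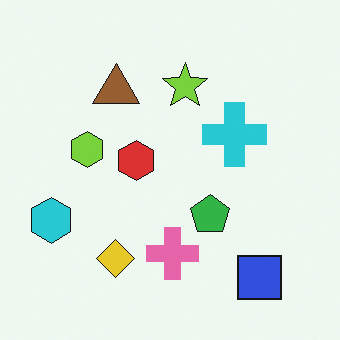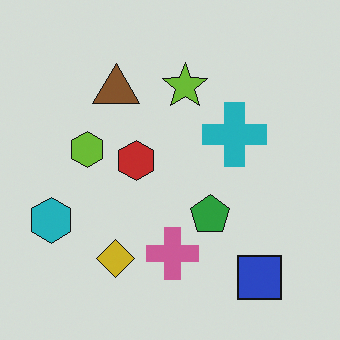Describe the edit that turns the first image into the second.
This is the original image darkened a little.

Every pixel — background and shapes alike — is uniformly darkened.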